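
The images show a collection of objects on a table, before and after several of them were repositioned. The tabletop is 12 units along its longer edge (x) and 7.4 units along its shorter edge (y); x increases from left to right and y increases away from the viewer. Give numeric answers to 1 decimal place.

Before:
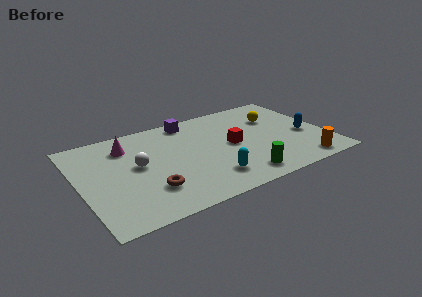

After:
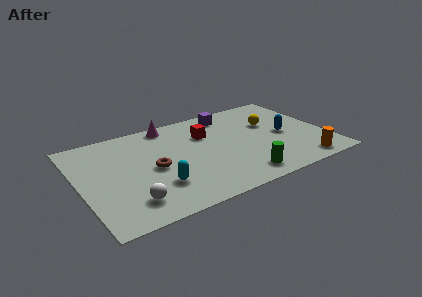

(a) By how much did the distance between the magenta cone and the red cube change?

-3.1

The distance was about 5.3 in the first image and 2.2 in the second, so they moved 3.1 units closer together.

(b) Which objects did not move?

the green cylinder and the orange cylinder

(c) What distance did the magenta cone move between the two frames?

2.4

The magenta cone was near (2.5, 5.7) before and (4.7, 6.6) after, so it travelled √(2.2² + 0.9²) ≈ 2.4 units.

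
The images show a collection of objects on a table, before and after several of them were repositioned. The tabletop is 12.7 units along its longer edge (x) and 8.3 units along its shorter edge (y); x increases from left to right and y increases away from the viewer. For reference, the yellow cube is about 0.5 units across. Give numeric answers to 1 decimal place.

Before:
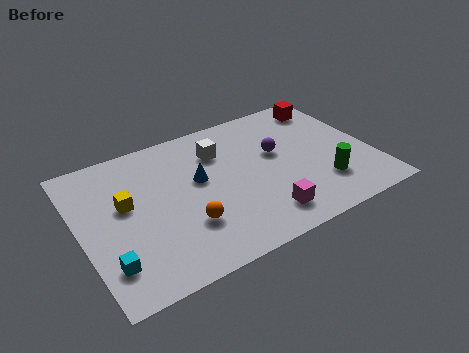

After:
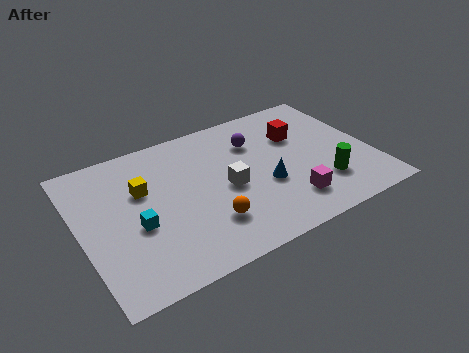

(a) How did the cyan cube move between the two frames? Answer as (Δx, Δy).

(1.4, 1.5)

The cyan cube started near (0.9, 1.9) and ended near (2.3, 3.4).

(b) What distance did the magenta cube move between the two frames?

1.2

From (7.5, 1.5) to (8.7, 1.8), the magenta cube covered √(1.2² + 0.3²) ≈ 1.2 units.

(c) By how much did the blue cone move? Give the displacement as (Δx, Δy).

(2.7, -1.6)

The blue cone was at about (5.2, 4.8) and moved to about (7.9, 3.2).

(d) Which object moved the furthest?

the blue cone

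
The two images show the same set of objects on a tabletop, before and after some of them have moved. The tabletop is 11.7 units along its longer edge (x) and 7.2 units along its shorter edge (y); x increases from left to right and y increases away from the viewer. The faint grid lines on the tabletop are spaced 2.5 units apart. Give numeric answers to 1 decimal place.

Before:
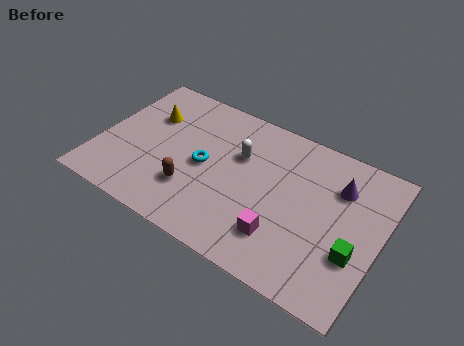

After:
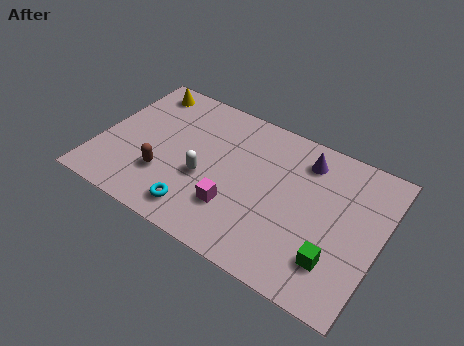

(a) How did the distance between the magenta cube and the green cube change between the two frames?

+1.2

They were about 3.0 units apart before and 4.2 after — 1.2 units further apart.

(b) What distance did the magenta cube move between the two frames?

2.0

The magenta cube was near (7.9, 1.8) before and (5.9, 2.1) after, so it travelled √(2.0² + 0.3²) ≈ 2.0 units.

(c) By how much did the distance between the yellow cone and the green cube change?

+0.5

The distance was about 9.3 in the first image and 9.8 in the second, so they moved 0.5 units further apart.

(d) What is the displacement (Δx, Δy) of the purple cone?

(-1.5, 0.6)

The purple cone was at about (9.8, 5.2) and moved to about (8.3, 5.8).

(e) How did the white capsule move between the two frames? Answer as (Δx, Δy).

(-1.2, -1.8)

From the two frames, the white capsule sits at roughly (5.7, 4.7) before and (4.5, 2.9) after.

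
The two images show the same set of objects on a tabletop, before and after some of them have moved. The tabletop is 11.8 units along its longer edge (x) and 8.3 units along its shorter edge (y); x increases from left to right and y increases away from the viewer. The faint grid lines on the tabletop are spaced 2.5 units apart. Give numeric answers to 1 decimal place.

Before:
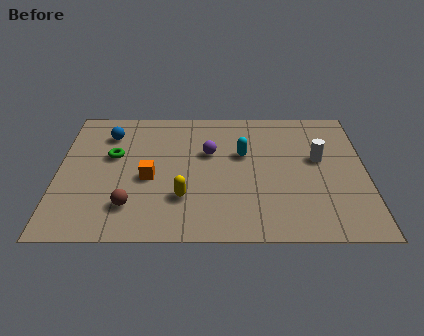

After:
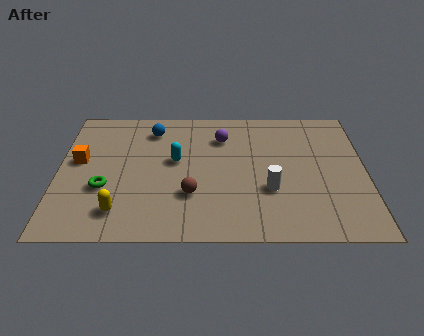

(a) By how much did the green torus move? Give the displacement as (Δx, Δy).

(-0.3, -2.0)

The green torus was at about (2.1, 5.0) and moved to about (1.8, 3.0).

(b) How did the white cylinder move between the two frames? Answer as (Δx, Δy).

(-1.9, -1.9)

The white cylinder was at about (10.0, 4.8) and moved to about (8.1, 2.9).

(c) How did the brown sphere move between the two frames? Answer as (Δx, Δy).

(2.3, 0.7)

The brown sphere was at about (2.8, 1.9) and moved to about (5.1, 2.6).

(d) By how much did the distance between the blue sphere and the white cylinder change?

-2.4

They were about 8.3 units apart before and 5.9 after — 2.4 units closer together.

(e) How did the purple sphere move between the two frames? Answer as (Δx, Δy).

(0.5, 1.0)

The purple sphere was at about (5.8, 5.2) and moved to about (6.3, 6.2).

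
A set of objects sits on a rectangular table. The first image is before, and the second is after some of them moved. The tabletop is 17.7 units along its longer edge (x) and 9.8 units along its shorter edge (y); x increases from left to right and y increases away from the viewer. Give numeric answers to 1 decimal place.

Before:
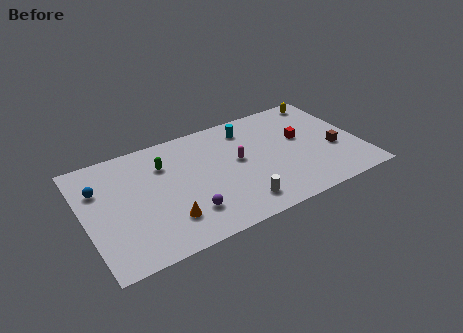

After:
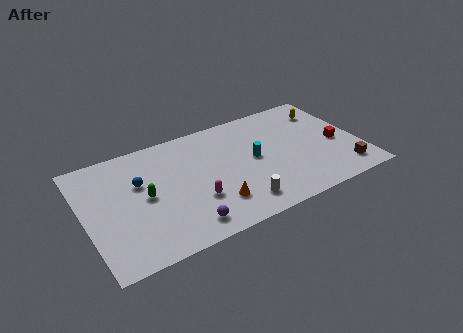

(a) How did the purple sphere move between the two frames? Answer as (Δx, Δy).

(-0.3, -0.9)

From the two frames, the purple sphere sits at roughly (6.2, 2.4) before and (5.9, 1.5) after.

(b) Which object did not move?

the white cylinder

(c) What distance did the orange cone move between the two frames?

3.0

The orange cone was near (4.9, 2.4) before and (7.9, 2.4) after, so it travelled √(3.0² + 0.0²) ≈ 3.0 units.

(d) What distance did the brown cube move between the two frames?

2.1

The brown cube was near (16.0, 3.8) before and (16.3, 1.7) after, so it travelled √(0.3² + 2.1²) ≈ 2.1 units.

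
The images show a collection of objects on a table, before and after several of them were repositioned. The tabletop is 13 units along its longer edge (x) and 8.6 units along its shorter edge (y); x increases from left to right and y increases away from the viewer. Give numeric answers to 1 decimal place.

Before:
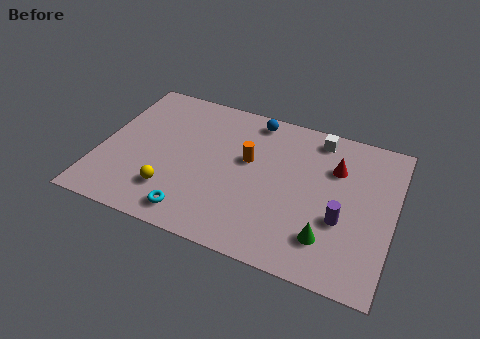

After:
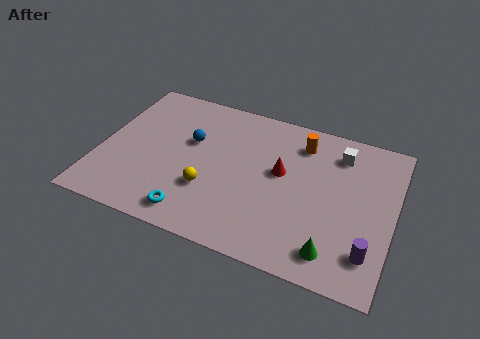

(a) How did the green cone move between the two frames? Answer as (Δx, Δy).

(0.3, -0.6)

The green cone was at about (10.3, 2.0) and moved to about (10.6, 1.4).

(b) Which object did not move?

the cyan torus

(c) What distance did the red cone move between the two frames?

2.5

The red cone was near (10.3, 6.0) before and (8.0, 4.9) after, so it travelled √(2.3² + 1.1²) ≈ 2.5 units.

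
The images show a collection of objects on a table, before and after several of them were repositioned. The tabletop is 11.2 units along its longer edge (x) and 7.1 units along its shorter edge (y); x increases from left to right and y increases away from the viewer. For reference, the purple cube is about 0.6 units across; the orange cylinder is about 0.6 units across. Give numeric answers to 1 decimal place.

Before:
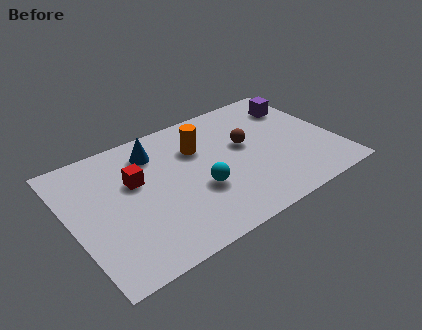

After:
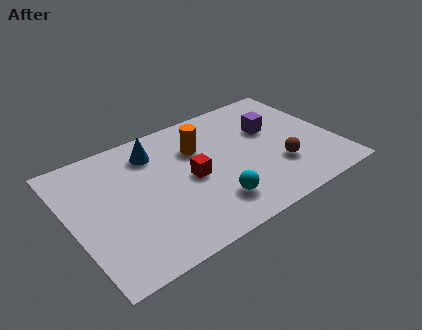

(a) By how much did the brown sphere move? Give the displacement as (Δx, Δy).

(1.1, -1.9)

The brown sphere was at about (7.5, 4.1) and moved to about (8.6, 2.2).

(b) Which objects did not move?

the blue cone and the orange cylinder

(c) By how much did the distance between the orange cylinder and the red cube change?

-1.2

They were about 2.8 units apart before and 1.6 after — 1.2 units closer together.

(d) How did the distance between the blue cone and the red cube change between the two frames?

+0.9

The distance was about 1.6 in the first image and 2.5 in the second, so they moved 0.9 units further apart.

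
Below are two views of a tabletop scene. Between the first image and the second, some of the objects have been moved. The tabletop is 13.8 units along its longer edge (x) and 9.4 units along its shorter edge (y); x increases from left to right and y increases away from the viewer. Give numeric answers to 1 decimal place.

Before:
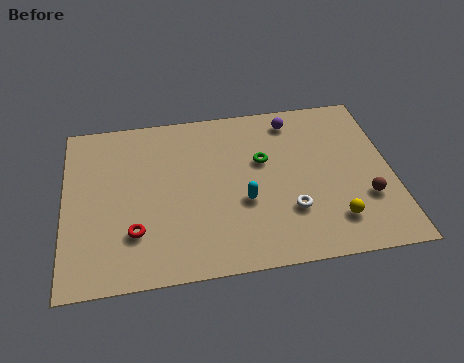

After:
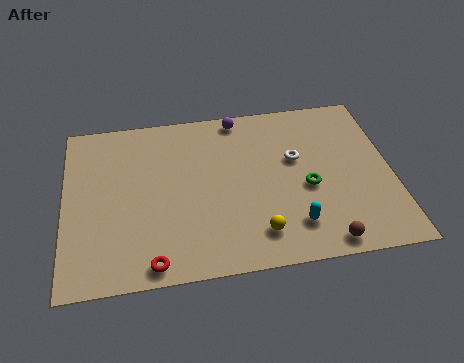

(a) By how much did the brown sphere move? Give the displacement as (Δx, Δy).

(-1.9, -2.1)

The brown sphere started near (12.6, 3.0) and ended near (10.7, 0.9).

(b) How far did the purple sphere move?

2.4

From (9.8, 8.0) to (7.5, 8.5), the purple sphere covered √(2.3² + 0.5²) ≈ 2.4 units.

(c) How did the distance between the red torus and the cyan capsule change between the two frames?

+1.3

Before: roughly 4.7 units apart; after: 6.0. That's 1.3 units further apart.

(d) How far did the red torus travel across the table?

1.8

The red torus was near (2.9, 2.6) before and (3.6, 0.9) after, so it travelled √(0.7² + 1.7²) ≈ 1.8 units.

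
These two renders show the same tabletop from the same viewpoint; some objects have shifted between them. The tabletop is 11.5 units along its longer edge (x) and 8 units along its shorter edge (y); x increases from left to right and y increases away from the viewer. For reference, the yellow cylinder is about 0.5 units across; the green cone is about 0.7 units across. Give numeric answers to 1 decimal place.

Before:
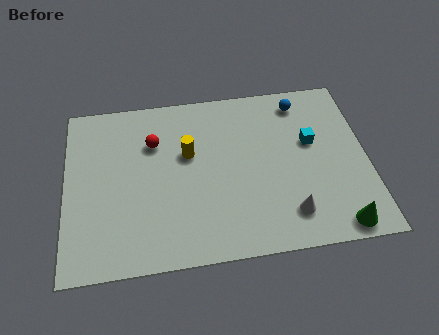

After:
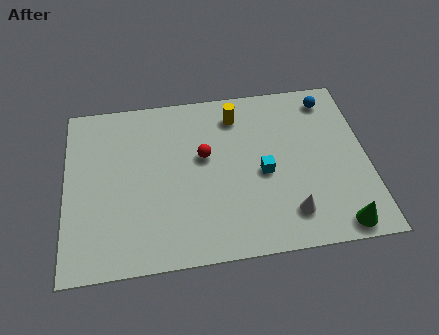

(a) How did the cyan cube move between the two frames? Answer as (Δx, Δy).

(-1.9, -1.2)

The cyan cube started near (9.4, 4.8) and ended near (7.5, 3.6).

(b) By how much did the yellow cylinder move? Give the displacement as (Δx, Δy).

(1.9, 1.6)

The yellow cylinder was at about (4.7, 4.9) and moved to about (6.6, 6.5).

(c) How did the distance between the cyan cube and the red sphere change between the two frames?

-3.6

Before: roughly 6.1 units apart; after: 2.5. That's 3.6 units closer together.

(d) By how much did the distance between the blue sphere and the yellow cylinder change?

-1.2

Before: roughly 4.8 units apart; after: 3.6. That's 1.2 units closer together.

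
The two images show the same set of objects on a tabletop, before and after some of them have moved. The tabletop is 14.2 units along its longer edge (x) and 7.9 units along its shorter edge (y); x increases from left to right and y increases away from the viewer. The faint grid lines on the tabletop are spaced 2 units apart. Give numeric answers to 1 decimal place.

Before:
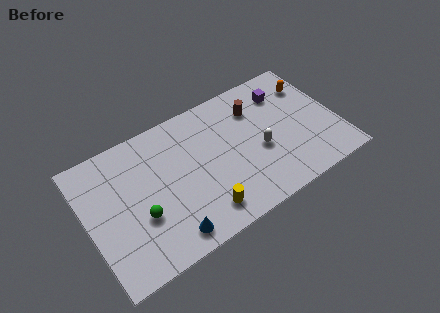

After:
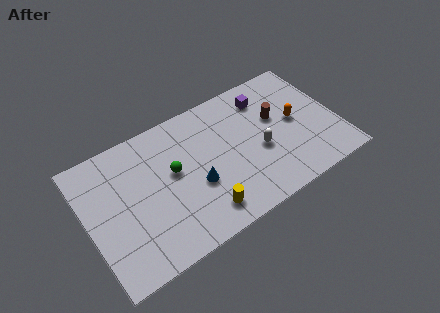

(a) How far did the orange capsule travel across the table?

2.2

The orange capsule was near (13.1, 5.9) before and (11.9, 4.1) after, so it travelled √(1.2² + 1.8²) ≈ 2.2 units.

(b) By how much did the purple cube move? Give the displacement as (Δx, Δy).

(-1.1, 0.2)

The purple cube started near (11.6, 6.1) and ended near (10.5, 6.3).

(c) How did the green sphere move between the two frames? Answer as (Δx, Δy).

(2.1, 1.6)

The green sphere was at about (2.8, 2.9) and moved to about (4.9, 4.5).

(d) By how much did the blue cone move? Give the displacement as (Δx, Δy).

(1.9, 2.0)

From the two frames, the blue cone sits at roughly (4.1, 1.1) before and (6.0, 3.1) after.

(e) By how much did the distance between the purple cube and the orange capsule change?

+1.1

The distance was about 1.5 in the first image and 2.6 in the second, so they moved 1.1 units further apart.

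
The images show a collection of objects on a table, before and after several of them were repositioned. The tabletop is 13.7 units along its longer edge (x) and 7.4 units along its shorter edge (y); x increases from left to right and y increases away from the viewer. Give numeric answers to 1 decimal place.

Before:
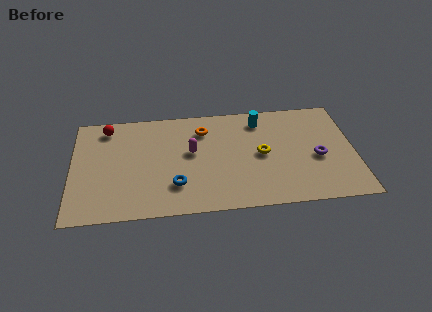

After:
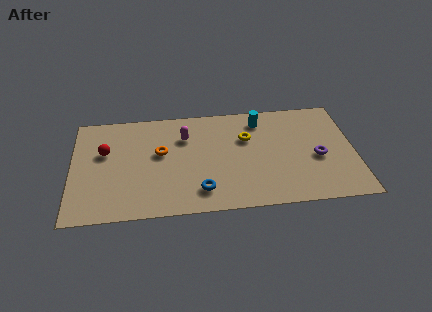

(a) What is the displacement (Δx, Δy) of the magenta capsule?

(-0.3, 1.1)

The magenta capsule started near (5.8, 4.2) and ended near (5.5, 5.3).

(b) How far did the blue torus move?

1.3

From (5.0, 2.0) to (6.2, 1.5), the blue torus covered √(1.2² + 0.5²) ≈ 1.3 units.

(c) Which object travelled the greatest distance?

the orange torus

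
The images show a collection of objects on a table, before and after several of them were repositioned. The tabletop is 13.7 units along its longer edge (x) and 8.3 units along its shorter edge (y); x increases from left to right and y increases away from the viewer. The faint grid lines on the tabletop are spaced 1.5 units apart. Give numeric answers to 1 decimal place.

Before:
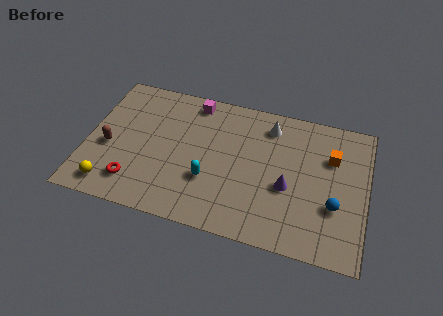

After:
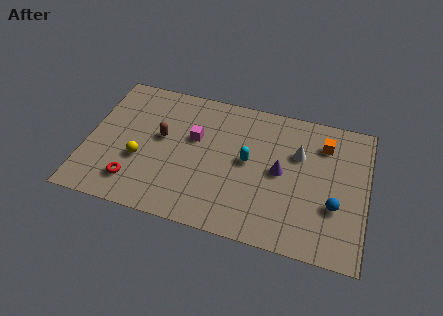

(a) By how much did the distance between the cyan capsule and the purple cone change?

-2.2

Before: roughly 3.8 units apart; after: 1.6. That's 2.2 units closer together.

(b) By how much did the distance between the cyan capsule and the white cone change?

-2.2

Before: roughly 4.8 units apart; after: 2.6. That's 2.2 units closer together.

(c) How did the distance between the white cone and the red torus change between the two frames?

+0.6

They were about 8.1 units apart before and 8.7 after — 0.6 units further apart.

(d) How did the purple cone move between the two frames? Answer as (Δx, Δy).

(-0.4, 0.8)

The purple cone was at about (9.9, 3.4) and moved to about (9.5, 4.2).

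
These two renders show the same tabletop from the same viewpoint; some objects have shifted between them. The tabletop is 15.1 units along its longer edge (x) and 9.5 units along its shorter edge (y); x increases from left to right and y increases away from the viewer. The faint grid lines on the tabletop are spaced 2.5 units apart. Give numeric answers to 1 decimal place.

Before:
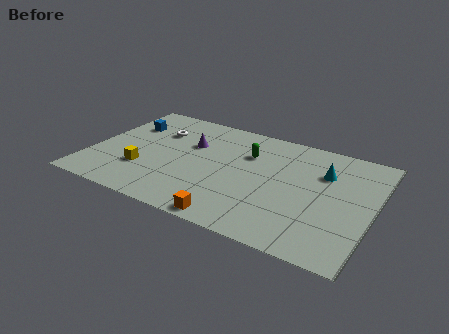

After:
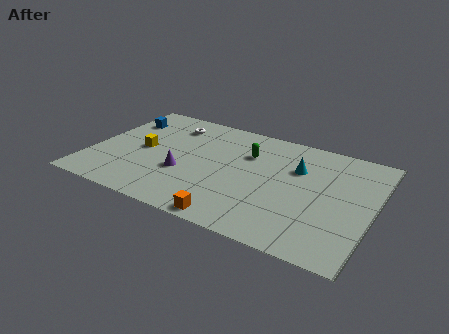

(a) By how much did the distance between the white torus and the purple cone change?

+2.3

They were about 2.0 units apart before and 4.3 after — 2.3 units further apart.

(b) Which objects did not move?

the orange cube and the green capsule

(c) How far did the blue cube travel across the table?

0.5

The blue cube moved from about (1.5, 6.7) to (1.2, 7.1), a distance of √(0.3² + 0.4²) ≈ 0.5.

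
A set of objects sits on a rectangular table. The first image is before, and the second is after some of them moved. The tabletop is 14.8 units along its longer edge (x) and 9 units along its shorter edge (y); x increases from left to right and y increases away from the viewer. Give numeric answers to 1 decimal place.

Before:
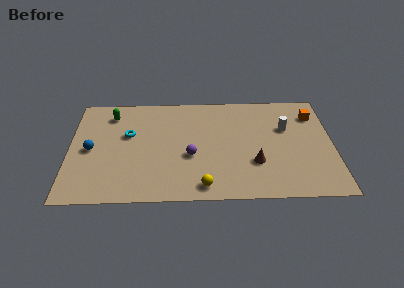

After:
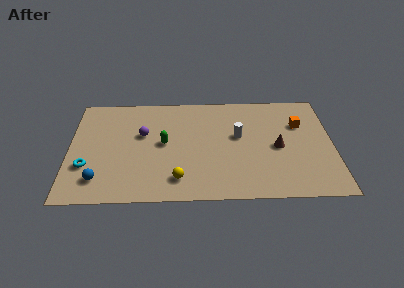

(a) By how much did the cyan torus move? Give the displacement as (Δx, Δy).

(-2.3, -2.6)

The cyan torus was at about (3.3, 5.5) and moved to about (1.0, 2.9).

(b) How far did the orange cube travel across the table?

1.1

The orange cube was near (13.8, 6.9) before and (13.0, 6.1) after, so it travelled √(0.8² + 0.8²) ≈ 1.1 units.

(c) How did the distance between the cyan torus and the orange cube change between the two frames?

+1.8

The distance was about 10.6 in the first image and 12.4 in the second, so they moved 1.8 units further apart.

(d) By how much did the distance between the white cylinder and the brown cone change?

-1.0

The distance was about 3.4 in the first image and 2.4 in the second, so they moved 1.0 units closer together.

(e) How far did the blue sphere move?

2.5

The blue sphere moved from about (1.2, 4.3) to (1.7, 1.8), a distance of √(0.5² + 2.5²) ≈ 2.5.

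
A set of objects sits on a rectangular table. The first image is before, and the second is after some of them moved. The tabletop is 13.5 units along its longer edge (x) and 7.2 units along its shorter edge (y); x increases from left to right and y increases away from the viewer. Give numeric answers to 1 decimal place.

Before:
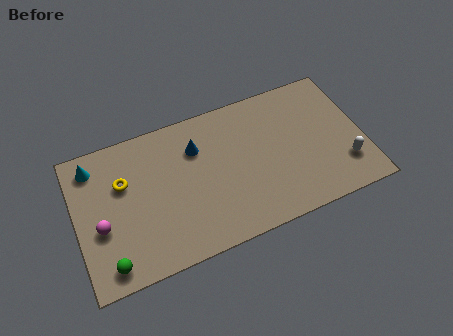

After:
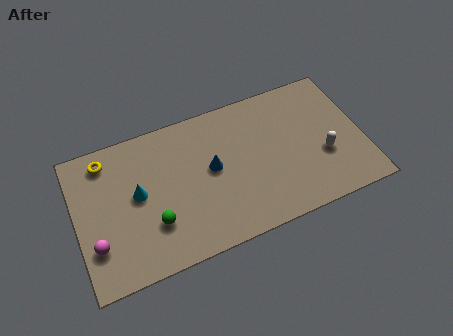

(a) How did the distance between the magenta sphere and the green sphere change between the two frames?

+0.8

The distance was about 1.9 in the first image and 2.7 in the second, so they moved 0.8 units further apart.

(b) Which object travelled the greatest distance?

the cyan cone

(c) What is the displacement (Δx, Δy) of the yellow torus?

(-0.7, 1.4)

The yellow torus was at about (2.3, 4.7) and moved to about (1.6, 6.1).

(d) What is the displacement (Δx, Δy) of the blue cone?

(0.6, -1.3)

The blue cone started near (5.8, 5.2) and ended near (6.4, 3.9).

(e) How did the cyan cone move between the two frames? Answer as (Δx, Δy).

(1.9, -2.1)

The cyan cone started near (1.0, 6.0) and ended near (2.9, 3.9).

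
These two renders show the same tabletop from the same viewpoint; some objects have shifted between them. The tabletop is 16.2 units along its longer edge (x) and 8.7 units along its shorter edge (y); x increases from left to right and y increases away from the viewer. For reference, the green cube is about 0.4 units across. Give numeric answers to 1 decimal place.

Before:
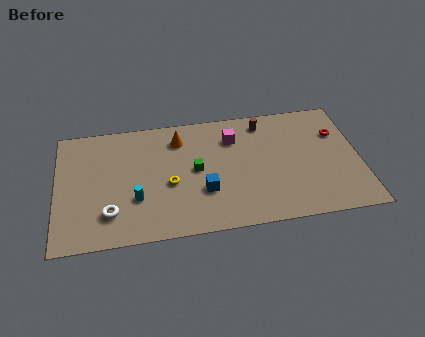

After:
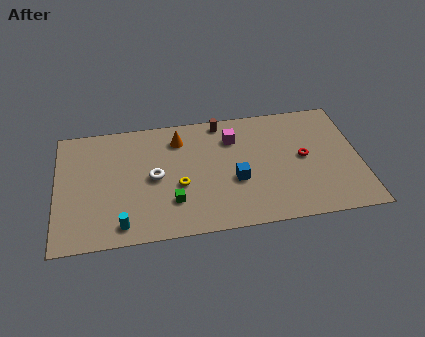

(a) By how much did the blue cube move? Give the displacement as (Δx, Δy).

(1.7, 0.5)

The blue cube started near (7.8, 2.9) and ended near (9.5, 3.4).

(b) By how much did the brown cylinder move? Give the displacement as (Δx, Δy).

(-2.3, 0.4)

The brown cylinder started near (11.2, 7.4) and ended near (8.9, 7.8).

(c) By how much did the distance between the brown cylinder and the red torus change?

+1.3

Before: roughly 4.1 units apart; after: 5.4. That's 1.3 units further apart.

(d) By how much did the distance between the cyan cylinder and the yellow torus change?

+1.9

Before: roughly 2.0 units apart; after: 3.9. That's 1.9 units further apart.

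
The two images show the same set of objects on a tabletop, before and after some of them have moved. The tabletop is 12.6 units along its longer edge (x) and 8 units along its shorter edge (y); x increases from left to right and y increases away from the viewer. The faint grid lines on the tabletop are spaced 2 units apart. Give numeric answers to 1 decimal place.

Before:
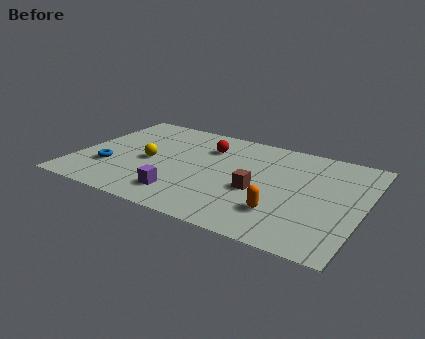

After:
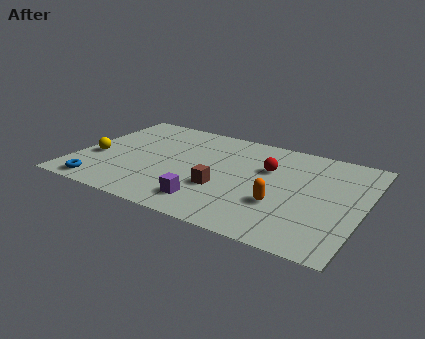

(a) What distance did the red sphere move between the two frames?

2.9

The red sphere was near (5.5, 5.9) before and (8.3, 5.2) after, so it travelled √(2.8² + 0.7²) ≈ 2.9 units.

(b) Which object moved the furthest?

the red sphere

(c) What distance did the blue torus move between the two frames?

1.6

The blue torus moved from about (1.6, 2.5) to (1.5, 0.9), a distance of √(0.1² + 1.6²) ≈ 1.6.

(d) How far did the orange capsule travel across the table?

0.6

The orange capsule was near (9.3, 2.1) before and (9.2, 2.7) after, so it travelled √(0.1² + 0.6²) ≈ 0.6 units.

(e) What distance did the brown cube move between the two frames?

1.6

The brown cube was near (8.1, 3.3) before and (6.6, 2.8) after, so it travelled √(1.5² + 0.5²) ≈ 1.6 units.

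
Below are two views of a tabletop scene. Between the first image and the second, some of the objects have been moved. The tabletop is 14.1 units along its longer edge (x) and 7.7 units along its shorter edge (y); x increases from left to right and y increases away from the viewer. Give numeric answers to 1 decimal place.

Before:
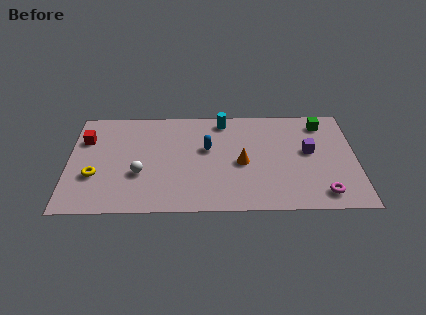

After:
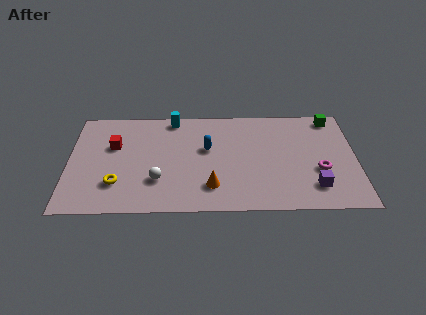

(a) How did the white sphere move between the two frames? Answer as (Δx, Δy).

(0.9, -0.5)

The white sphere started near (3.5, 2.8) and ended near (4.4, 2.3).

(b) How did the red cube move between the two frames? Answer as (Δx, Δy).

(1.4, -0.5)

The red cube started near (0.8, 5.4) and ended near (2.2, 4.9).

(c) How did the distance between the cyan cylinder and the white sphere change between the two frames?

-1.0

They were about 5.7 units apart before and 4.7 after — 1.0 units closer together.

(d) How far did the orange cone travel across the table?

2.3

The orange cone moved from about (8.5, 3.5) to (7.0, 1.8), a distance of √(1.5² + 1.7²) ≈ 2.3.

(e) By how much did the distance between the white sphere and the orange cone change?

-2.4

Before: roughly 5.0 units apart; after: 2.6. That's 2.4 units closer together.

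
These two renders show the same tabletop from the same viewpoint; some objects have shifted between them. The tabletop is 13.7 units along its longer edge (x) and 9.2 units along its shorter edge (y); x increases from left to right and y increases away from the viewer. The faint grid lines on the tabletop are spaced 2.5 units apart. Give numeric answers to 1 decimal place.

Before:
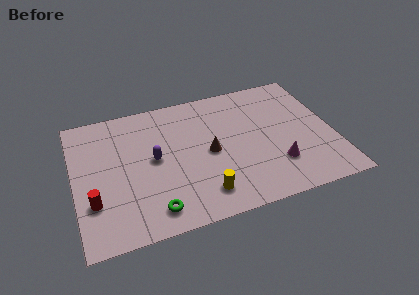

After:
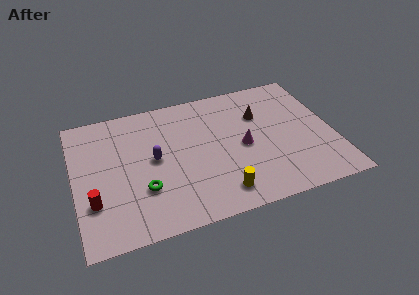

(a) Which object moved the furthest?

the brown cone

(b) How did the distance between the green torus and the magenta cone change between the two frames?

-1.1

Before: roughly 6.7 units apart; after: 5.6. That's 1.1 units closer together.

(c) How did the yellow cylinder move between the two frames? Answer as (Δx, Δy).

(0.9, -0.2)

The yellow cylinder was at about (6.5, 1.7) and moved to about (7.4, 1.5).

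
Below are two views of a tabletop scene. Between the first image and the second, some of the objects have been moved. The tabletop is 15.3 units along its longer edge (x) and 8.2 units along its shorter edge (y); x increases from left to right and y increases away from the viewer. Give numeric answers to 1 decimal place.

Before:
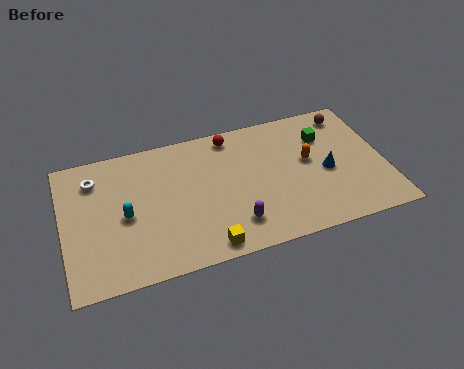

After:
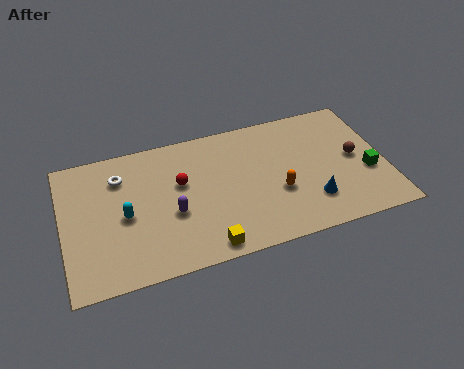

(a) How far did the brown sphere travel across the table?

2.8

The brown sphere moved from about (13.9, 7.0) to (13.9, 4.2), a distance of √(0.0² + 2.8²) ≈ 2.8.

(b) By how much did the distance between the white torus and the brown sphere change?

-1.0

They were about 12.3 units apart before and 11.3 after — 1.0 units closer together.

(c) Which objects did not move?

the yellow cube and the cyan capsule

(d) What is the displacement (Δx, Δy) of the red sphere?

(-2.6, -2.2)

From the two frames, the red sphere sits at roughly (8.2, 7.2) before and (5.6, 5.0) after.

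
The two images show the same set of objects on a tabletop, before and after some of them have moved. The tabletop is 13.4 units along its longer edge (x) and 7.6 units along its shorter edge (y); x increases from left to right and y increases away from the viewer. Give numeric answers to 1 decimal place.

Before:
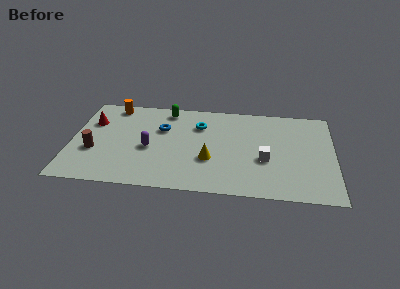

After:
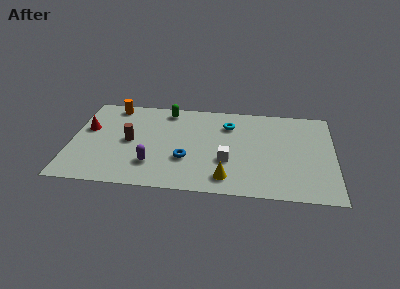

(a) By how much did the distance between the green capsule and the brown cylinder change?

-1.9

Before: roughly 5.2 units apart; after: 3.3. That's 1.9 units closer together.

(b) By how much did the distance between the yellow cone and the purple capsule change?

+0.7

Before: roughly 3.2 units apart; after: 3.9. That's 0.7 units further apart.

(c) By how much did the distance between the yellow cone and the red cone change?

+1.3

They were about 6.6 units apart before and 7.9 after — 1.3 units further apart.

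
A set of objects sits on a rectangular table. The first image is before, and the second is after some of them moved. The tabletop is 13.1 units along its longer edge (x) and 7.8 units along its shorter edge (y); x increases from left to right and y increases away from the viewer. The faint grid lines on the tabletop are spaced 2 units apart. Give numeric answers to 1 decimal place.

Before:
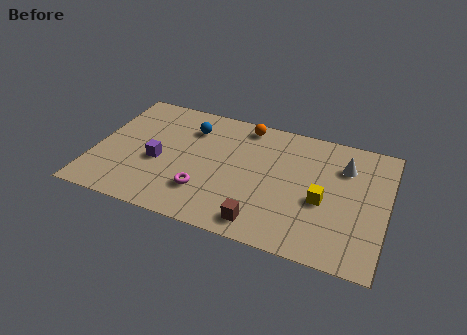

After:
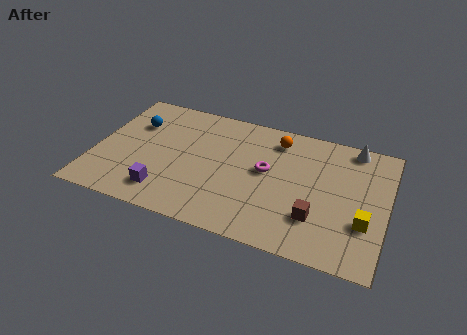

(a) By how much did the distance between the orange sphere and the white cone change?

-1.3

They were about 4.8 units apart before and 3.5 after — 1.3 units closer together.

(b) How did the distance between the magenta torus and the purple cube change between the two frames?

+2.6

Before: roughly 2.5 units apart; after: 5.1. That's 2.6 units further apart.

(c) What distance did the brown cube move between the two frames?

2.5

The brown cube was near (7.8, 1.1) before and (10.1, 2.2) after, so it travelled √(2.3² + 1.1²) ≈ 2.5 units.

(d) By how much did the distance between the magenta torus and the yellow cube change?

-0.5

They were about 5.3 units apart before and 4.8 after — 0.5 units closer together.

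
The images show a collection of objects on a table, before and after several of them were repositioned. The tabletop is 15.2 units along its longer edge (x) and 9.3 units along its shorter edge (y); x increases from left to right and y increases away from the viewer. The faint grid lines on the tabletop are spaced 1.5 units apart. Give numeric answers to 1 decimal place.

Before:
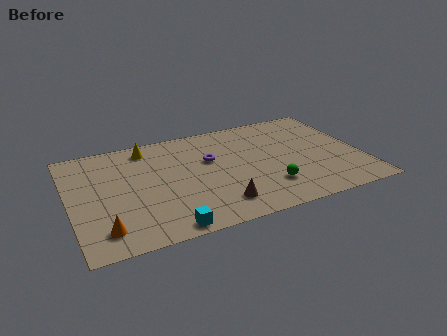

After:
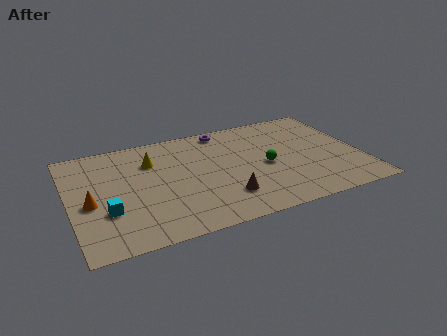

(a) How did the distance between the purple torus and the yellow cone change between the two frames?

+0.5

The distance was about 3.8 in the first image and 4.3 in the second, so they moved 0.5 units further apart.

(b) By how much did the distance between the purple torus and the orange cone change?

+1.3

Before: roughly 7.2 units apart; after: 8.5. That's 1.3 units further apart.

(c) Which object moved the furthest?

the cyan cube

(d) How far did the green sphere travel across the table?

1.9

The green sphere was near (10.1, 2.4) before and (10.2, 4.3) after, so it travelled √(0.1² + 1.9²) ≈ 1.9 units.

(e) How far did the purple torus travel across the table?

2.7

From (7.4, 5.8) to (8.4, 8.3), the purple torus covered √(1.0² + 2.5²) ≈ 2.7 units.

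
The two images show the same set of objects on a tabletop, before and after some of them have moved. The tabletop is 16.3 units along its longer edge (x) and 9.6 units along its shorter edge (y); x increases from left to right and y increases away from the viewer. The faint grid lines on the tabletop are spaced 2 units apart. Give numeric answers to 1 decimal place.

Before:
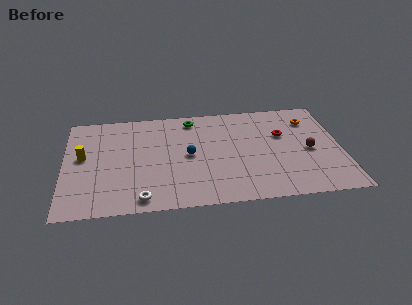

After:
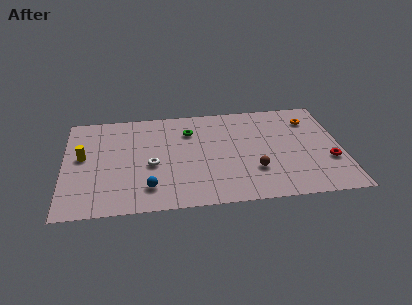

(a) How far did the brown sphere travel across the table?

3.6

The brown sphere was near (14.4, 4.4) before and (11.1, 2.9) after, so it travelled √(3.3² + 1.5²) ≈ 3.6 units.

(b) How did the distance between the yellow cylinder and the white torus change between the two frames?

-1.2

They were about 5.4 units apart before and 4.2 after — 1.2 units closer together.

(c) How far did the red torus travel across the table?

3.8

From (12.9, 6.1) to (15.5, 3.3), the red torus covered √(2.6² + 2.8²) ≈ 3.8 units.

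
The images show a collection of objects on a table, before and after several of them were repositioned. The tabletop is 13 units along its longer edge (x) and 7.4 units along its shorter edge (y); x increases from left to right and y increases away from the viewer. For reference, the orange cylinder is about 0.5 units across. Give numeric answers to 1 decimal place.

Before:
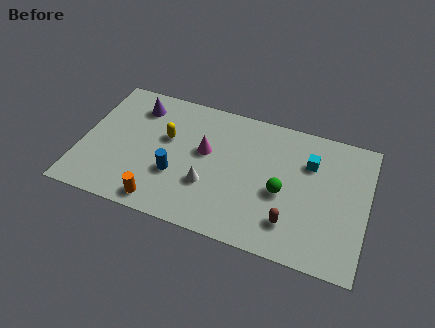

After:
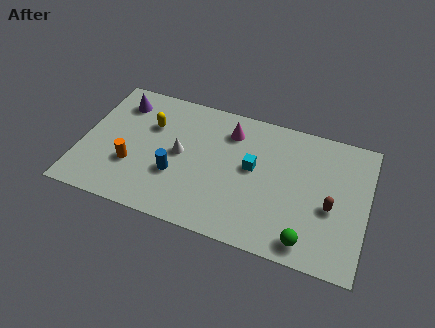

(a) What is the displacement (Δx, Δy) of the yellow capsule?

(-0.8, 0.5)

From the two frames, the yellow capsule sits at roughly (3.8, 4.5) before and (3.0, 5.0) after.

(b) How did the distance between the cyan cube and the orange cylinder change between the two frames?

-2.1

They were about 7.7 units apart before and 5.6 after — 2.1 units closer together.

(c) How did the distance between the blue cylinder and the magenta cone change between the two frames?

+1.8

They were about 2.1 units apart before and 3.9 after — 1.8 units further apart.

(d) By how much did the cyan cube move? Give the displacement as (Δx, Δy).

(-2.5, -1.1)

From the two frames, the cyan cube sits at roughly (10.3, 5.2) before and (7.8, 4.1) after.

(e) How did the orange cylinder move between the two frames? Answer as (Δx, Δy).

(-1.5, 1.6)

From the two frames, the orange cylinder sits at roughly (3.9, 0.9) before and (2.4, 2.5) after.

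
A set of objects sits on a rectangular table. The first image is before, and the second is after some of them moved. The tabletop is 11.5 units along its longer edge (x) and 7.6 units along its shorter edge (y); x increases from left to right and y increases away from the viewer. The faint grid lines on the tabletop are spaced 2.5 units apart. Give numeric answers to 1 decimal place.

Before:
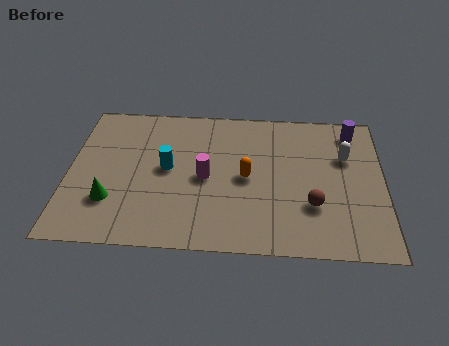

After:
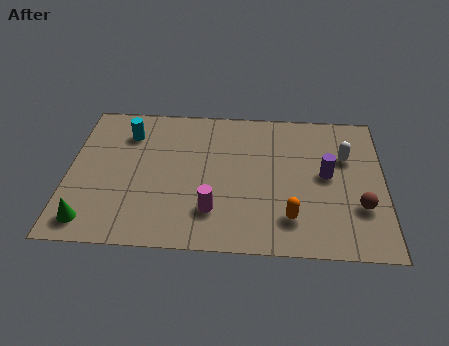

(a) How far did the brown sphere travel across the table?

1.7

The brown sphere was near (8.9, 2.4) before and (10.6, 2.4) after, so it travelled √(1.7² + 0.0²) ≈ 1.7 units.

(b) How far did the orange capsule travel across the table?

2.6

The orange capsule moved from about (6.5, 3.7) to (8.1, 1.7), a distance of √(1.6² + 2.0²) ≈ 2.6.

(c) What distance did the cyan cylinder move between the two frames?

2.3

From (3.6, 4.0) to (2.1, 5.8), the cyan cylinder covered √(1.5² + 1.8²) ≈ 2.3 units.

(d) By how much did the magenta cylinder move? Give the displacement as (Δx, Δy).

(0.3, -1.7)

The magenta cylinder was at about (5.0, 3.6) and moved to about (5.3, 1.9).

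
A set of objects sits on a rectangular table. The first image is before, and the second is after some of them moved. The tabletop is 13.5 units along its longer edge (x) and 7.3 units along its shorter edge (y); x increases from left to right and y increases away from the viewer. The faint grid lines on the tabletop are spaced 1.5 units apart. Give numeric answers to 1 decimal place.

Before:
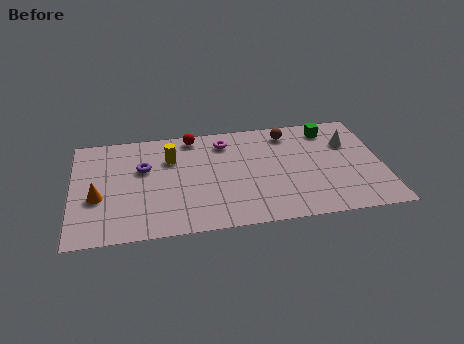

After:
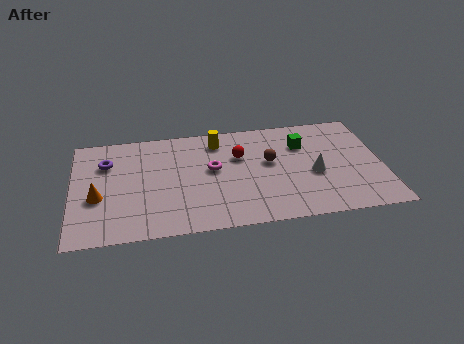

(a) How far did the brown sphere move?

2.1

From (9.5, 6.1) to (8.6, 4.2), the brown sphere covered √(0.9² + 1.9²) ≈ 2.1 units.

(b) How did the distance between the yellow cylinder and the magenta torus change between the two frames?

-0.6

They were about 2.5 units apart before and 1.9 after — 0.6 units closer together.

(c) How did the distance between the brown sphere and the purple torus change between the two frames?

+0.6

Before: roughly 6.6 units apart; after: 7.2. That's 0.6 units further apart.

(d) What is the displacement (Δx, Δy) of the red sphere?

(2.0, -1.7)

From the two frames, the red sphere sits at roughly (5.3, 6.5) before and (7.3, 4.8) after.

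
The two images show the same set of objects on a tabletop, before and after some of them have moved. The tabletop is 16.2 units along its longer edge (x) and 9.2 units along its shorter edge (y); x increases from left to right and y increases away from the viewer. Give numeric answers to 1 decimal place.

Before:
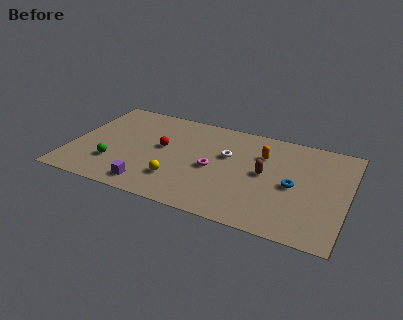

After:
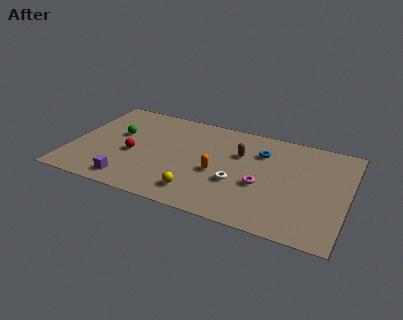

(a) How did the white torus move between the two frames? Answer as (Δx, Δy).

(0.8, -2.3)

From the two frames, the white torus sits at roughly (9.1, 5.7) before and (9.9, 3.4) after.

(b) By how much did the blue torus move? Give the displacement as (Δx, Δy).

(-2.1, 2.4)

From the two frames, the blue torus sits at roughly (13.1, 4.3) before and (11.0, 6.7) after.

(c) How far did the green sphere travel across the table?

2.9

The green sphere moved from about (2.7, 2.6) to (2.6, 5.5), a distance of √(0.1² + 2.9²) ≈ 2.9.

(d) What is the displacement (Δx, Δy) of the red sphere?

(-1.6, -1.2)

The red sphere started near (5.3, 5.1) and ended near (3.7, 3.9).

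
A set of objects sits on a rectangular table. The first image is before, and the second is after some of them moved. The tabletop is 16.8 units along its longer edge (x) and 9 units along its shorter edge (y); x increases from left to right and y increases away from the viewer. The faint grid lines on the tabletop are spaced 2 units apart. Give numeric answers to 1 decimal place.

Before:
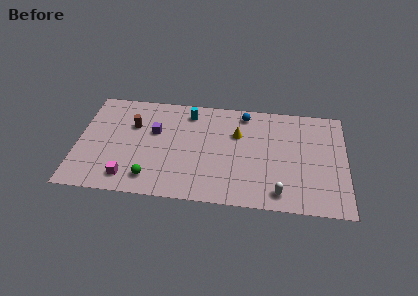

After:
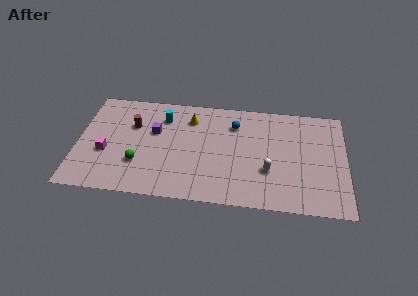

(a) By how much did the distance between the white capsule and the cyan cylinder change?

-0.8

The distance was about 8.5 in the first image and 7.7 in the second, so they moved 0.8 units closer together.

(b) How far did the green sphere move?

1.4

The green sphere moved from about (4.7, 1.6) to (3.9, 2.8), a distance of √(0.8² + 1.2²) ≈ 1.4.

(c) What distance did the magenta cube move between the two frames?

2.5

From (3.3, 1.5) to (1.8, 3.5), the magenta cube covered √(1.5² + 2.0²) ≈ 2.5 units.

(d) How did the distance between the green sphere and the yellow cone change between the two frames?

-1.7

Before: roughly 6.9 units apart; after: 5.2. That's 1.7 units closer together.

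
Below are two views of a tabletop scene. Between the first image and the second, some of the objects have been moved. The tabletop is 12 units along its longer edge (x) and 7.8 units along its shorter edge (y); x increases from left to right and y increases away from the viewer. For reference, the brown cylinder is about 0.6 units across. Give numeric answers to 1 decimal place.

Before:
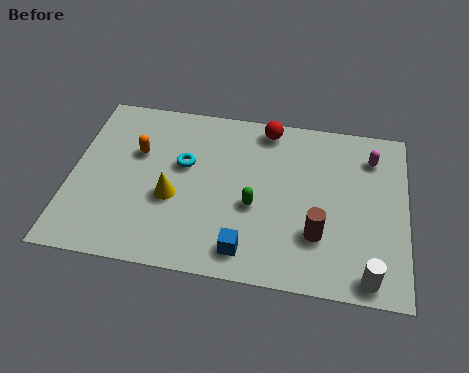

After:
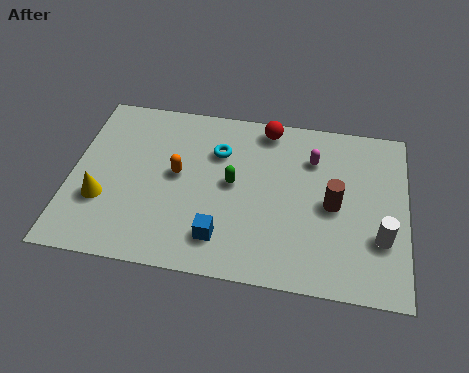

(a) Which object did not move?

the red sphere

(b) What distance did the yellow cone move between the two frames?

2.5

From (3.7, 3.1) to (1.2, 2.6), the yellow cone covered √(2.5² + 0.5²) ≈ 2.5 units.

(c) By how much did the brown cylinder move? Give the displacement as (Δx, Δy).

(0.5, 1.4)

The brown cylinder started near (8.9, 2.3) and ended near (9.4, 3.7).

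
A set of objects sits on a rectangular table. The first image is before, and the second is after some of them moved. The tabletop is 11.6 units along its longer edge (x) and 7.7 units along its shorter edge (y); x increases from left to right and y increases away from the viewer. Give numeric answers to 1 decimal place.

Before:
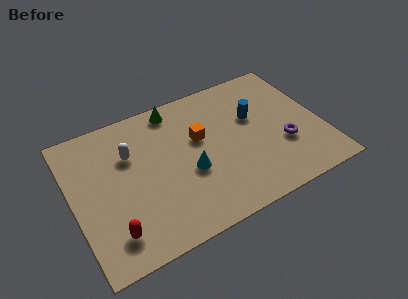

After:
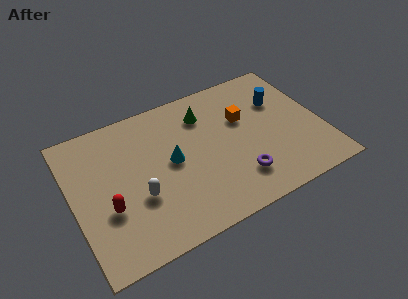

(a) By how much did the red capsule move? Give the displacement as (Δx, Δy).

(0.0, 1.3)

From the two frames, the red capsule sits at roughly (1.5, 1.5) before and (1.5, 2.8) after.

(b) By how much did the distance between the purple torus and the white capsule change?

-2.7

The distance was about 7.3 in the first image and 4.6 in the second, so they moved 2.7 units closer together.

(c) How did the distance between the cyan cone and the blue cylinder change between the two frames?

+1.7

The distance was about 3.7 in the first image and 5.4 in the second, so they moved 1.7 units further apart.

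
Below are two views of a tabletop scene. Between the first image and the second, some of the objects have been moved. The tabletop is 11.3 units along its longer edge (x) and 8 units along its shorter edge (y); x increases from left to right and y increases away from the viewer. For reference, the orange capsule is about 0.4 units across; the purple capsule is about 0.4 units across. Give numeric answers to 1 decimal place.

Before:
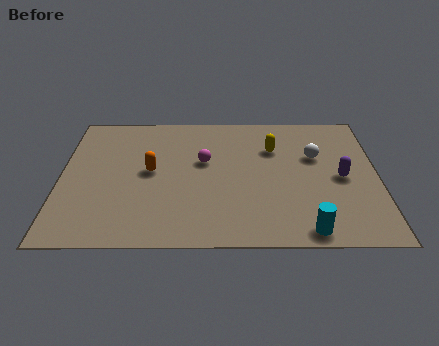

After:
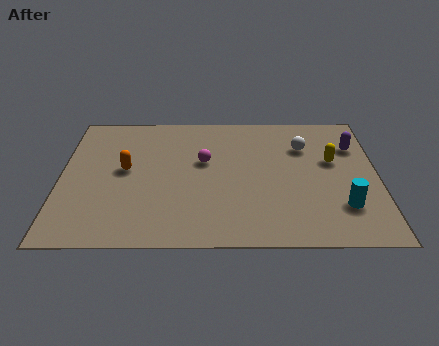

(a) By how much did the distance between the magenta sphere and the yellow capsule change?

+2.0

They were about 2.6 units apart before and 4.6 after — 2.0 units further apart.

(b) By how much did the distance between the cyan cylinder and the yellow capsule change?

-2.2

Before: roughly 4.9 units apart; after: 2.7. That's 2.2 units closer together.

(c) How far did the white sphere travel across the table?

0.7

The white sphere moved from about (9.1, 5.1) to (8.7, 5.7), a distance of √(0.4² + 0.6²) ≈ 0.7.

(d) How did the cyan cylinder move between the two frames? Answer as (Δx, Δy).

(1.3, 1.3)

The cyan cylinder was at about (8.7, 0.8) and moved to about (10.0, 2.1).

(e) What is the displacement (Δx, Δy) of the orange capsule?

(-0.9, 0.1)

The orange capsule started near (3.2, 4.2) and ended near (2.3, 4.3).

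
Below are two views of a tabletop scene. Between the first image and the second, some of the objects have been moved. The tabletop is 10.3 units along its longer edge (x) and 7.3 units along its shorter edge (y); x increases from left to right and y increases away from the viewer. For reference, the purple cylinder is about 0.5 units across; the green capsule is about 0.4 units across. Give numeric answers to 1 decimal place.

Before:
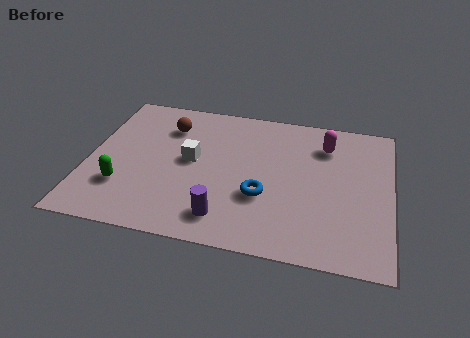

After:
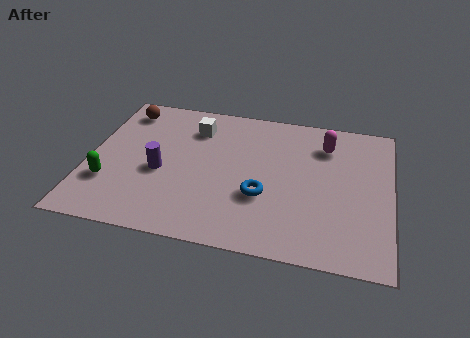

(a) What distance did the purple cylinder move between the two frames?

2.9

The purple cylinder moved from about (4.8, 1.3) to (2.5, 3.1), a distance of √(2.3² + 1.8²) ≈ 2.9.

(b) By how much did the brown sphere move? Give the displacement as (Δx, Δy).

(-1.6, 0.6)

The brown sphere was at about (2.6, 5.5) and moved to about (1.0, 6.1).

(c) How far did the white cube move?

1.7

The white cube was near (3.5, 3.9) before and (3.5, 5.6) after, so it travelled √(0.0² + 1.7²) ≈ 1.7 units.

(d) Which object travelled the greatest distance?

the purple cylinder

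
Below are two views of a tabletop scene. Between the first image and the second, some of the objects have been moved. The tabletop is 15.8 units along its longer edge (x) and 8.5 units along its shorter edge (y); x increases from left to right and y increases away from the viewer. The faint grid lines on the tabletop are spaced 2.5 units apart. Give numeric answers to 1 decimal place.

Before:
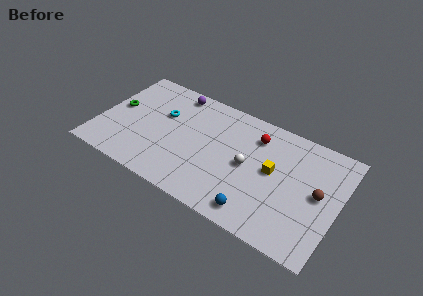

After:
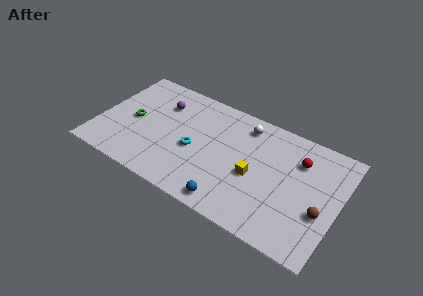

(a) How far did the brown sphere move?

1.2

From (14.5, 4.4) to (14.8, 3.2), the brown sphere covered √(0.3² + 1.2²) ≈ 1.2 units.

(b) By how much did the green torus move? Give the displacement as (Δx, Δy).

(1.2, -0.5)

From the two frames, the green torus sits at roughly (1.0, 4.6) before and (2.2, 4.1) after.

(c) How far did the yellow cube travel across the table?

1.4

From (11.5, 4.6) to (10.4, 3.7), the yellow cube covered √(1.1² + 0.9²) ≈ 1.4 units.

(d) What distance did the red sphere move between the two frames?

2.9

The red sphere moved from about (10.1, 6.6) to (13.0, 6.2), a distance of √(2.9² + 0.4²) ≈ 2.9.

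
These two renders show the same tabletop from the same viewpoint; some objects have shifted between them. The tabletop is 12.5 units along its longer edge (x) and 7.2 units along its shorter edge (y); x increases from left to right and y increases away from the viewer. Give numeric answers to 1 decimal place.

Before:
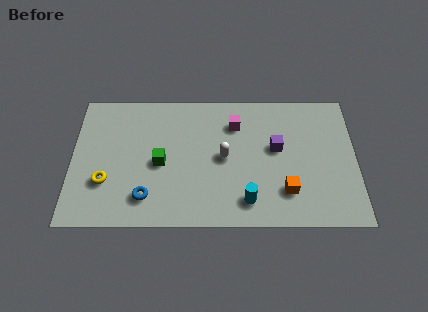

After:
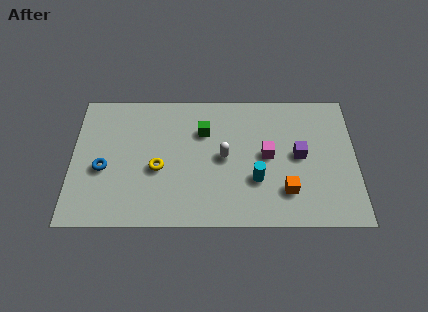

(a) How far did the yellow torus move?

2.4

The yellow torus was near (1.5, 2.3) before and (3.8, 3.0) after, so it travelled √(2.3² + 0.7²) ≈ 2.4 units.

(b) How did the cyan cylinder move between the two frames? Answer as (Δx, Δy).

(0.4, 1.1)

The cyan cylinder started near (7.7, 1.3) and ended near (8.1, 2.4).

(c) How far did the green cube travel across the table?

2.5

From (3.9, 3.3) to (5.8, 5.0), the green cube covered √(1.9² + 1.7²) ≈ 2.5 units.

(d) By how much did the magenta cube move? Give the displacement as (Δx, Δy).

(1.4, -1.7)

From the two frames, the magenta cube sits at roughly (7.2, 5.4) before and (8.6, 3.7) after.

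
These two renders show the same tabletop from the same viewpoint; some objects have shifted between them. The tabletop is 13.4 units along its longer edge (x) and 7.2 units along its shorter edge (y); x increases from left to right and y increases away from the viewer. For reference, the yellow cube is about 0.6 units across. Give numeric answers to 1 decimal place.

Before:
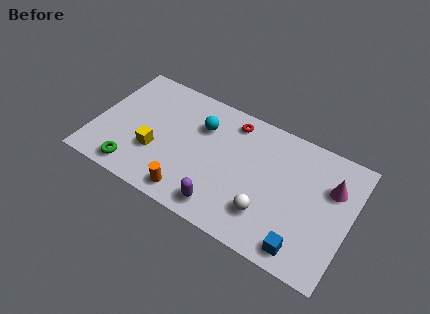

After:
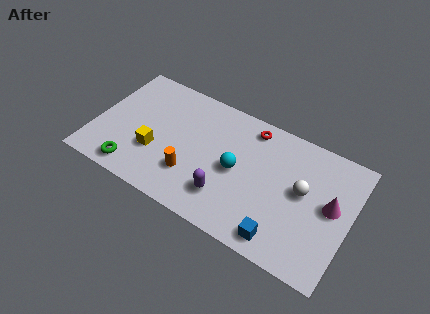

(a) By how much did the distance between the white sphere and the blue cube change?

+0.9

The distance was about 2.2 in the first image and 3.1 in the second, so they moved 0.9 units further apart.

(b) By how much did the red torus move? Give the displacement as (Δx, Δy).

(1.0, 0.1)

The red torus started near (6.9, 6.1) and ended near (7.9, 6.2).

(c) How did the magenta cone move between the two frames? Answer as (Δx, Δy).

(0.1, -1.0)

From the two frames, the magenta cone sits at roughly (12.3, 4.9) before and (12.4, 3.9) after.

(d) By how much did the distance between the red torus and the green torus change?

+0.8

Before: roughly 6.8 units apart; after: 7.6. That's 0.8 units further apart.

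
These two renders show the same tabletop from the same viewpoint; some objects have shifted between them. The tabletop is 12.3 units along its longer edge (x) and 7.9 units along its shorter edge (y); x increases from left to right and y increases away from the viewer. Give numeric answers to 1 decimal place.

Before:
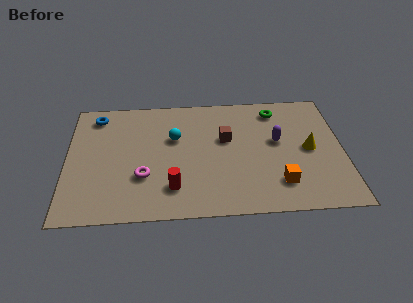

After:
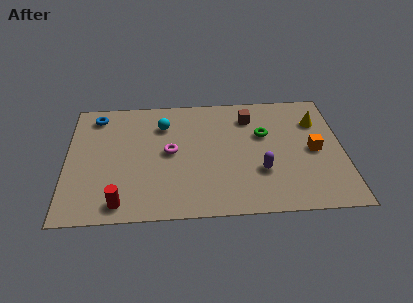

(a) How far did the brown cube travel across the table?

1.8

The brown cube moved from about (7.1, 4.8) to (8.2, 6.2), a distance of √(1.1² + 1.4²) ≈ 1.8.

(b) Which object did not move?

the blue torus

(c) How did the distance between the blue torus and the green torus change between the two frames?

-0.4

They were about 8.1 units apart before and 7.7 after — 0.4 units closer together.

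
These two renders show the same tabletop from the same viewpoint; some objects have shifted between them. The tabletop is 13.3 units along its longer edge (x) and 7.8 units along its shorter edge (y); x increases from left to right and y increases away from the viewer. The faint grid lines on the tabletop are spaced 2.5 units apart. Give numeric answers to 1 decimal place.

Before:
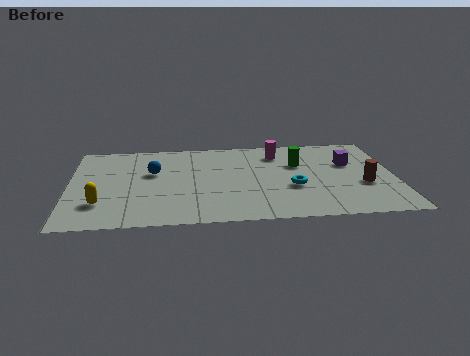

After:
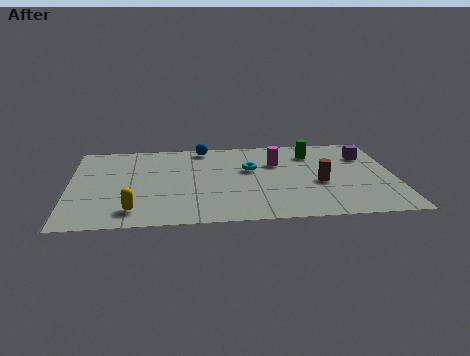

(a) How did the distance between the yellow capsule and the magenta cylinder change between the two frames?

-1.3

They were about 8.4 units apart before and 7.1 after — 1.3 units closer together.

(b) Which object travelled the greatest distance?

the blue sphere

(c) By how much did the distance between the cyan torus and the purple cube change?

+1.8

They were about 3.1 units apart before and 4.9 after — 1.8 units further apart.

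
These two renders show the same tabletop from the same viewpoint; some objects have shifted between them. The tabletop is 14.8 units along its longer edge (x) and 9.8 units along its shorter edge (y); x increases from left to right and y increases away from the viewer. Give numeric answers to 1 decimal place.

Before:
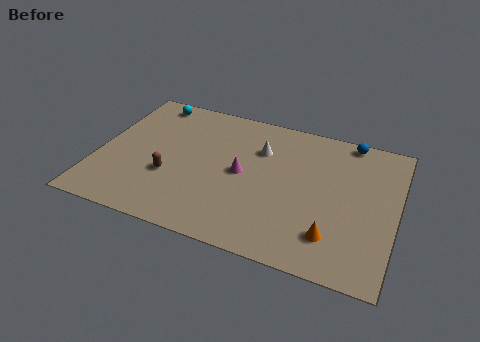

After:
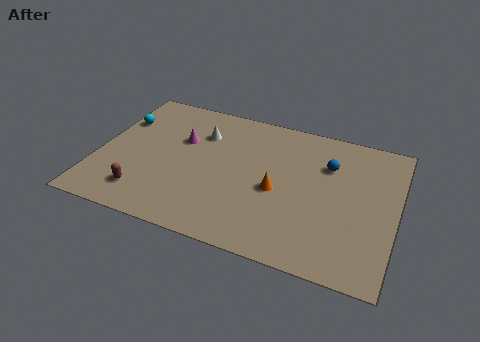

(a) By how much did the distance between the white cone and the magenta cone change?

-0.9

They were about 2.1 units apart before and 1.2 after — 0.9 units closer together.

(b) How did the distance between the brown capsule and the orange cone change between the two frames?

-1.5

They were about 8.3 units apart before and 6.8 after — 1.5 units closer together.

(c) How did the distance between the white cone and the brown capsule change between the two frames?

+0.3

They were about 5.4 units apart before and 5.7 after — 0.3 units further apart.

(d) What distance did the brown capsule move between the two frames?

1.9

The brown capsule moved from about (3.7, 3.5) to (2.6, 1.9), a distance of √(1.1² + 1.6²) ≈ 1.9.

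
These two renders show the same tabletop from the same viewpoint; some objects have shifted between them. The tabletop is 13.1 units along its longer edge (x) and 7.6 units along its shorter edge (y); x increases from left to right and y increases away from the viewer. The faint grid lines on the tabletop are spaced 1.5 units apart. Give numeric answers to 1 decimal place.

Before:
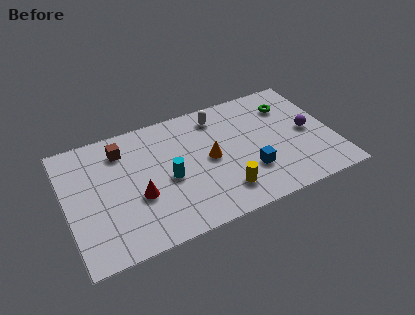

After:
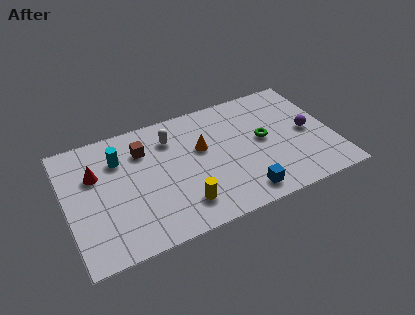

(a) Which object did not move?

the purple sphere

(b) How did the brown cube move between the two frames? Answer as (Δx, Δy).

(1.0, -0.4)

The brown cube was at about (2.9, 6.0) and moved to about (3.9, 5.6).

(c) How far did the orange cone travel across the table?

0.9

The orange cone moved from about (7.0, 3.8) to (6.7, 4.6), a distance of √(0.3² + 0.8²) ≈ 0.9.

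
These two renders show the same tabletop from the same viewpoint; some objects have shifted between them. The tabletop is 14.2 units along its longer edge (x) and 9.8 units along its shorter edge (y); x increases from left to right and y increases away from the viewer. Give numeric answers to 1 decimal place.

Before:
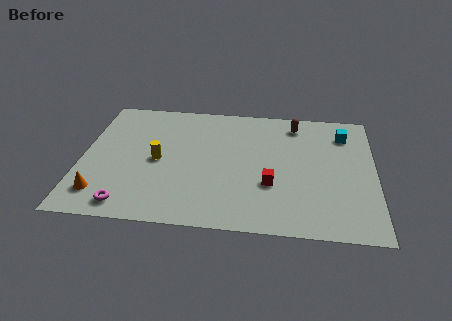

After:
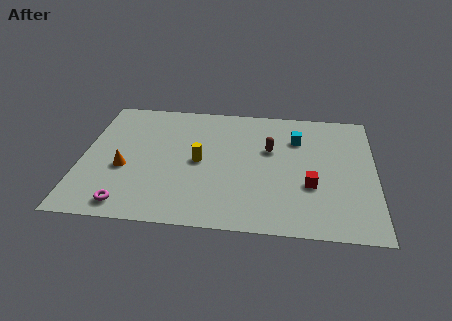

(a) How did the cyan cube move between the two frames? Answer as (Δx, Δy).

(-2.3, -0.6)

The cyan cube started near (12.7, 7.7) and ended near (10.4, 7.1).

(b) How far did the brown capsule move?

2.5

The brown capsule was near (10.3, 8.3) before and (9.1, 6.1) after, so it travelled √(1.2² + 2.2²) ≈ 2.5 units.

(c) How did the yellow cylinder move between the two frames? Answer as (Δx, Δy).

(2.0, 0.1)

The yellow cylinder was at about (3.7, 4.7) and moved to about (5.7, 4.8).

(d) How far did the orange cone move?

2.2

The orange cone moved from about (1.1, 1.9) to (2.1, 3.9), a distance of √(1.0² + 2.0²) ≈ 2.2.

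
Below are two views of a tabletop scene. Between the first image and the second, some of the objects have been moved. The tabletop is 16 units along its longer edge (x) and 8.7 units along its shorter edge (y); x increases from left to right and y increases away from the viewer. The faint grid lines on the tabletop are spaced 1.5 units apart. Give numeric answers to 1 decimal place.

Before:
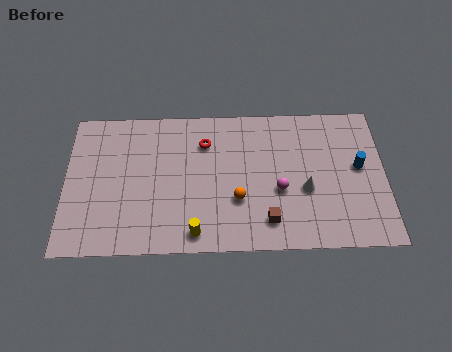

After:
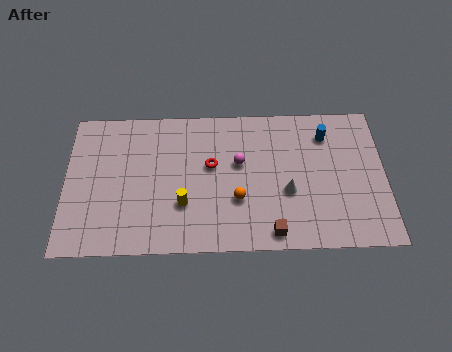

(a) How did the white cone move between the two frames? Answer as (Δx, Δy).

(-0.9, -0.1)

From the two frames, the white cone sits at roughly (12.0, 3.5) before and (11.1, 3.4) after.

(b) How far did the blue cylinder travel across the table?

2.6

The blue cylinder was near (14.7, 4.8) before and (13.1, 6.8) after, so it travelled √(1.6² + 2.0²) ≈ 2.6 units.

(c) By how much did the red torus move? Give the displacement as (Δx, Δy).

(0.3, -1.4)

The red torus started near (7.0, 6.5) and ended near (7.3, 5.1).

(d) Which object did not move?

the orange sphere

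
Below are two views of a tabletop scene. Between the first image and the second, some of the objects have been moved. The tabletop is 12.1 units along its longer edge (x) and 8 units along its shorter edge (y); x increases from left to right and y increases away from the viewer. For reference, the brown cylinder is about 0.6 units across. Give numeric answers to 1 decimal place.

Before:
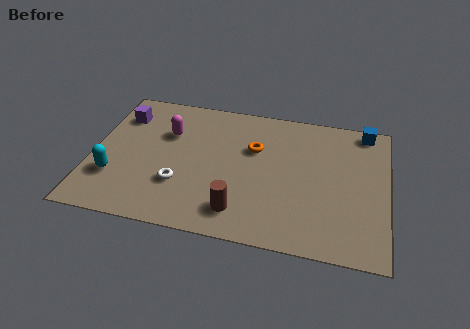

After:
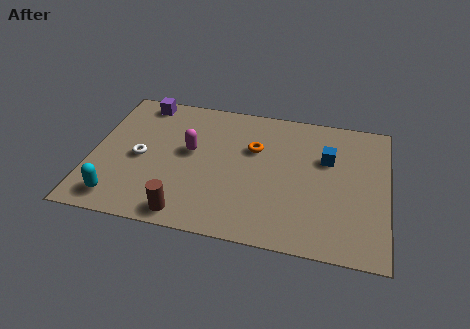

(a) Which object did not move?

the orange torus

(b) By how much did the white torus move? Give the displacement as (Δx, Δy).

(-1.7, 1.2)

From the two frames, the white torus sits at roughly (3.7, 2.5) before and (2.0, 3.7) after.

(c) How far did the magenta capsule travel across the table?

1.3

The magenta capsule moved from about (3.0, 5.4) to (4.0, 4.5), a distance of √(1.0² + 0.9²) ≈ 1.3.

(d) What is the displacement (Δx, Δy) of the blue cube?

(-1.5, -2.0)

The blue cube started near (11.1, 7.2) and ended near (9.6, 5.2).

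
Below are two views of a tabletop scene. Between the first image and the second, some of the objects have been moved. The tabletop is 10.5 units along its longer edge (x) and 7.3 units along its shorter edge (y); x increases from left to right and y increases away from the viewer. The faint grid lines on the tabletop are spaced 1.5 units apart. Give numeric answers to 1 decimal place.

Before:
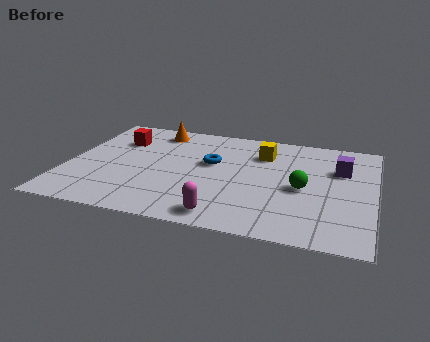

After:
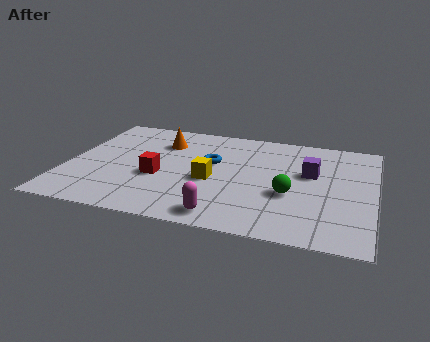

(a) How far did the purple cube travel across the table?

1.1

The purple cube was near (9.3, 4.9) before and (8.3, 4.4) after, so it travelled √(1.0² + 0.5²) ≈ 1.1 units.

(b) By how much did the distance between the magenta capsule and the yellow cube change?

-2.3

Before: roughly 4.6 units apart; after: 2.3. That's 2.3 units closer together.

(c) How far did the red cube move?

2.8

The red cube moved from about (1.6, 5.2) to (3.2, 2.9), a distance of √(1.6² + 2.3²) ≈ 2.8.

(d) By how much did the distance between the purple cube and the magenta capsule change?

-1.0

Before: roughly 5.4 units apart; after: 4.4. That's 1.0 units closer together.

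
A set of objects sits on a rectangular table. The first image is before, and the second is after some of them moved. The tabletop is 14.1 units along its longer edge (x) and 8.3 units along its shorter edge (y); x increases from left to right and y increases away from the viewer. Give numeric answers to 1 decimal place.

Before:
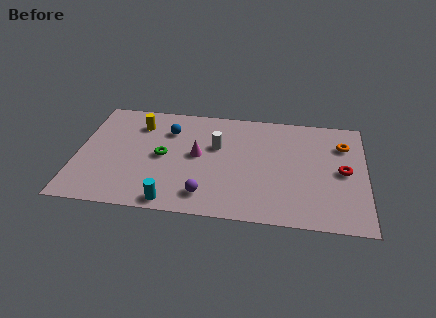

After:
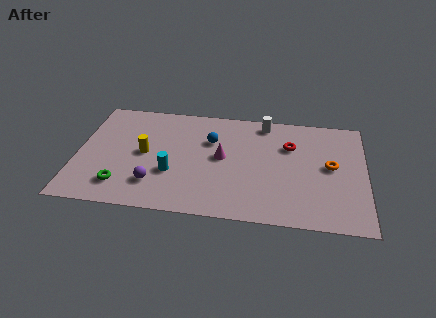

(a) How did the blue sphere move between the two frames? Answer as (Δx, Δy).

(2.1, -0.5)

From the two frames, the blue sphere sits at roughly (4.4, 6.1) before and (6.5, 5.6) after.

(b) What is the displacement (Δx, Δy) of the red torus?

(-2.6, 1.6)

From the two frames, the red torus sits at roughly (13.0, 4.1) before and (10.4, 5.7) after.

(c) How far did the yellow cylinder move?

2.2

The yellow cylinder moved from about (2.9, 6.4) to (3.3, 4.2), a distance of √(0.4² + 2.2²) ≈ 2.2.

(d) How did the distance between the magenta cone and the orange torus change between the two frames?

-2.0

The distance was about 7.3 in the first image and 5.3 in the second, so they moved 2.0 units closer together.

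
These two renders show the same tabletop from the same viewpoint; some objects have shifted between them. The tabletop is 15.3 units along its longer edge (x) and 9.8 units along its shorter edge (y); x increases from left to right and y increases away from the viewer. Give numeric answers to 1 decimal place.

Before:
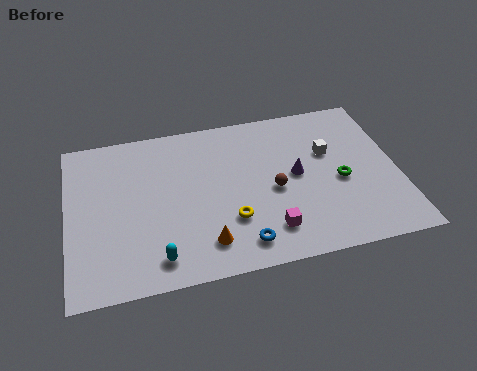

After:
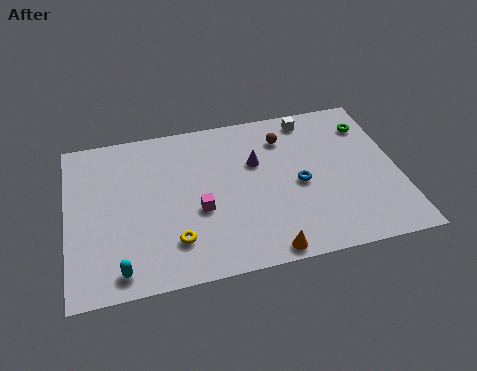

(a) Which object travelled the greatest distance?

the blue torus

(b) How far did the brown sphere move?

3.3

The brown sphere moved from about (9.5, 4.4) to (10.2, 7.6), a distance of √(0.7² + 3.2²) ≈ 3.3.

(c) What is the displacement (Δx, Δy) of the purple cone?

(-1.8, 1.2)

The purple cone was at about (10.6, 5.1) and moved to about (8.8, 6.3).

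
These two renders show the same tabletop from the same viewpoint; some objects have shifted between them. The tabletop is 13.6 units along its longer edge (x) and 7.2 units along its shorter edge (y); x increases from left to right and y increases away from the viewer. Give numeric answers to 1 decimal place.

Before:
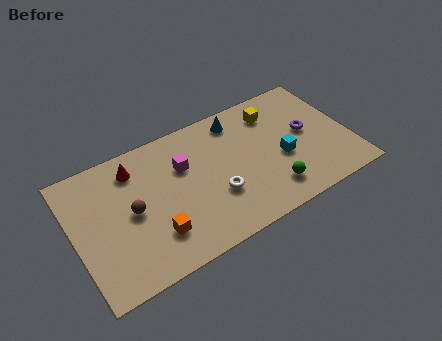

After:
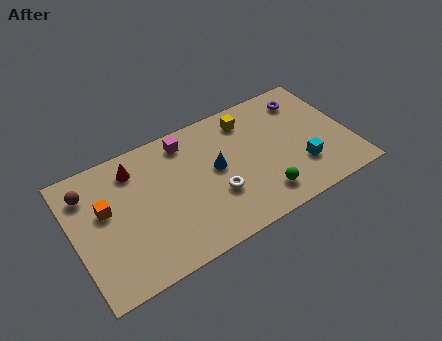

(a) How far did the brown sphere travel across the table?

2.8

The brown sphere moved from about (2.8, 3.6) to (0.9, 5.6), a distance of √(1.9² + 2.0²) ≈ 2.8.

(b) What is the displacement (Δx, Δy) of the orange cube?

(-2.1, 2.4)

From the two frames, the orange cube sits at roughly (3.7, 1.9) before and (1.6, 4.3) after.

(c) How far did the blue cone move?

2.6

From (8.4, 6.1) to (7.0, 3.9), the blue cone covered √(1.4² + 2.2²) ≈ 2.6 units.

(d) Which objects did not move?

the white torus and the red cone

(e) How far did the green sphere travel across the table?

0.5

From (9.4, 1.5) to (8.9, 1.4), the green sphere covered √(0.5² + 0.1²) ≈ 0.5 units.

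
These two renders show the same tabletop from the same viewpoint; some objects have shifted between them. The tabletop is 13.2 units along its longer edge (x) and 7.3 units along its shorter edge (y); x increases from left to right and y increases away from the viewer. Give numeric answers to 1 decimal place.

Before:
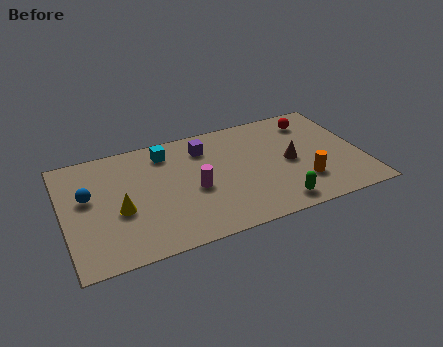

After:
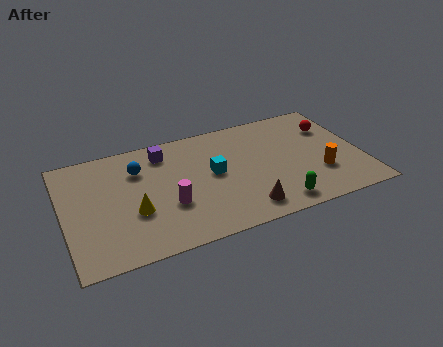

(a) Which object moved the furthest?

the brown cone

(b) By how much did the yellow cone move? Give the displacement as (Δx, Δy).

(0.6, -0.3)

The yellow cone was at about (2.4, 3.0) and moved to about (3.0, 2.7).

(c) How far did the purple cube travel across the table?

1.8

The purple cube was near (6.4, 5.7) before and (4.6, 6.0) after, so it travelled √(1.8² + 0.3²) ≈ 1.8 units.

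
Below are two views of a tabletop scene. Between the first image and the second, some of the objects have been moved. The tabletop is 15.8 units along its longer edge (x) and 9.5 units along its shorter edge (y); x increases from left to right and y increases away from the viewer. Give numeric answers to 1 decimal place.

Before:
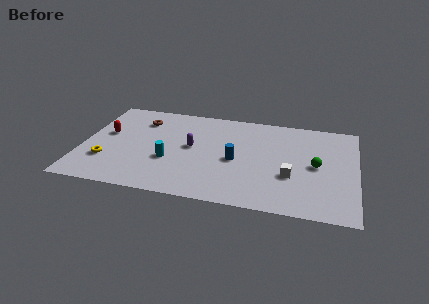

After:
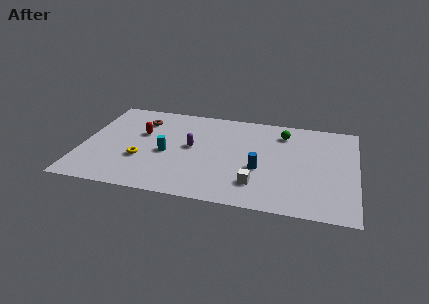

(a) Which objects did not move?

the brown torus and the purple capsule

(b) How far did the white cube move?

2.2

The white cube was near (12.1, 3.4) before and (10.2, 2.2) after, so it travelled √(1.9² + 1.2²) ≈ 2.2 units.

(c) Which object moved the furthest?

the green sphere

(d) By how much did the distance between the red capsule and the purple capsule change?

-1.9

They were about 5.0 units apart before and 3.1 after — 1.9 units closer together.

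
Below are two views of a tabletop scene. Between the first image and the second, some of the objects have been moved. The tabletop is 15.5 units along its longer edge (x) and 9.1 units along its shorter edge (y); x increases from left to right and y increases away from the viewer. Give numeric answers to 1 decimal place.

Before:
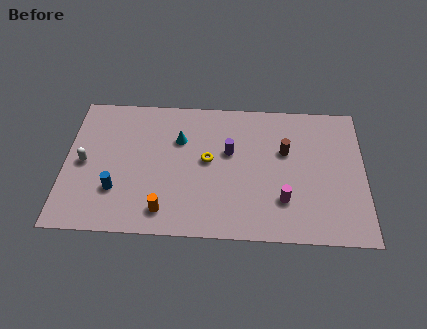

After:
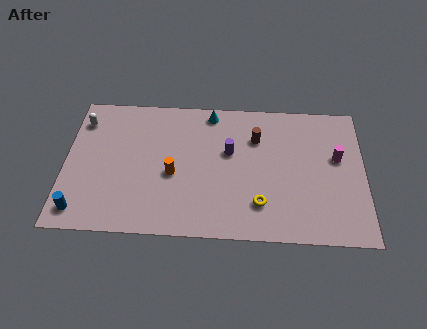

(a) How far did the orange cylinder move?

2.4

The orange cylinder was near (5.2, 1.5) before and (5.6, 3.9) after, so it travelled √(0.4² + 2.4²) ≈ 2.4 units.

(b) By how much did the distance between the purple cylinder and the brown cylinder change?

-1.2

They were about 2.9 units apart before and 1.7 after — 1.2 units closer together.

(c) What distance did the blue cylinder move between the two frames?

2.3

The blue cylinder was near (2.7, 2.7) before and (0.9, 1.3) after, so it travelled √(1.8² + 1.4²) ≈ 2.3 units.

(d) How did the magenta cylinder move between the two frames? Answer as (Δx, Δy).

(2.8, 2.9)

The magenta cylinder was at about (11.3, 2.5) and moved to about (14.1, 5.4).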